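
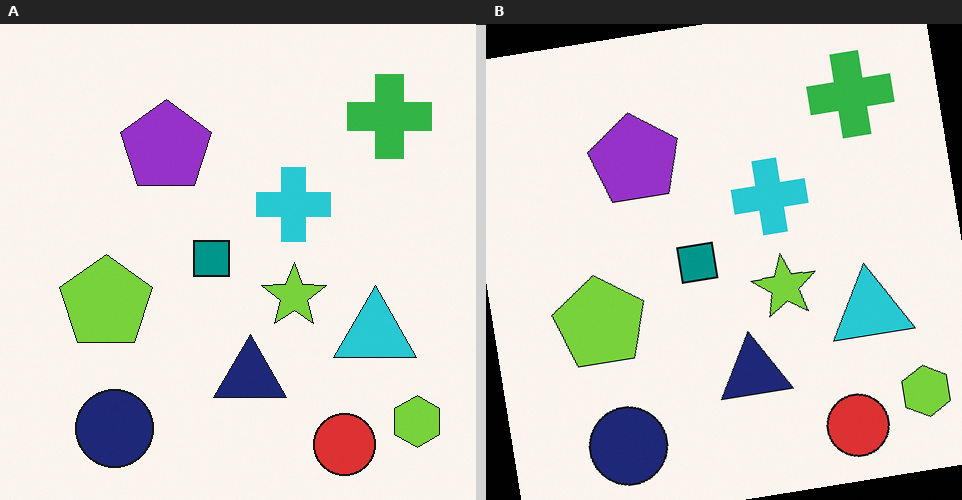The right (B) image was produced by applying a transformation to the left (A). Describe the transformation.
It was rotated counter-clockwise by a small amount.

Every shape is tilted by the same angle and the image corners show triangular fill wedges — a whole-image rotation by a non-right angle.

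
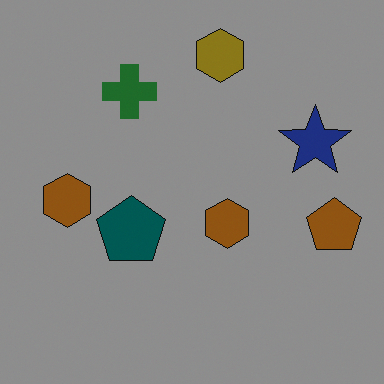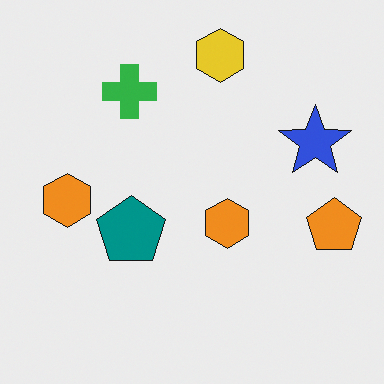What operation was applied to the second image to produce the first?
This is the original image noticeably darkened.

Every pixel — background and shapes alike — is uniformly darkened.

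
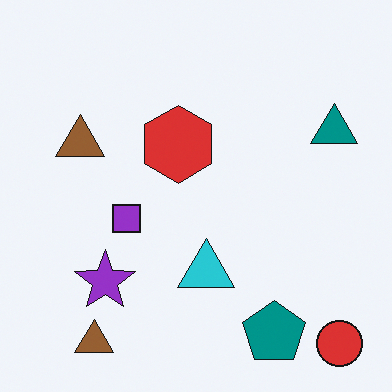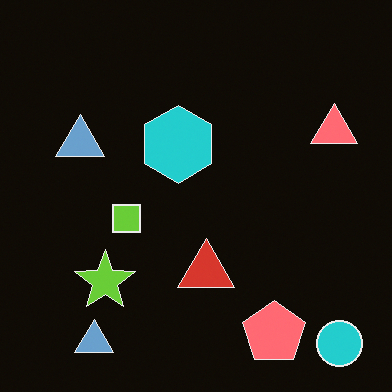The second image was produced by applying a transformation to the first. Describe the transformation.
This is the original image color-inverted (negative).

The light background has become dark and every shape's color is its complement — a photographic negative.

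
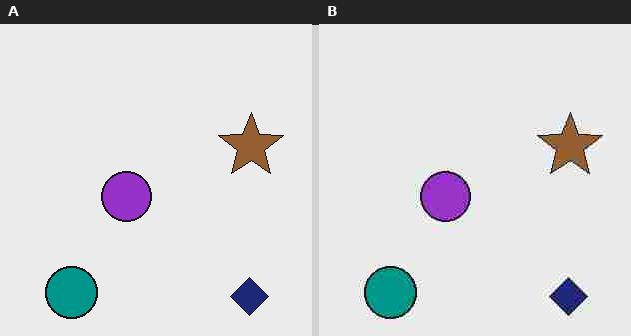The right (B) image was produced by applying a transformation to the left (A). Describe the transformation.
It was heavily JPEG-compressed with obvious blocking artifacts.

Blocky 8×8 compression artifacts appear around shape edges and the flat background shows ringing — characteristic JPEG degradation.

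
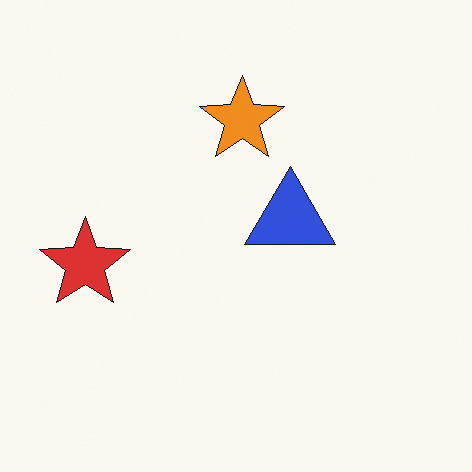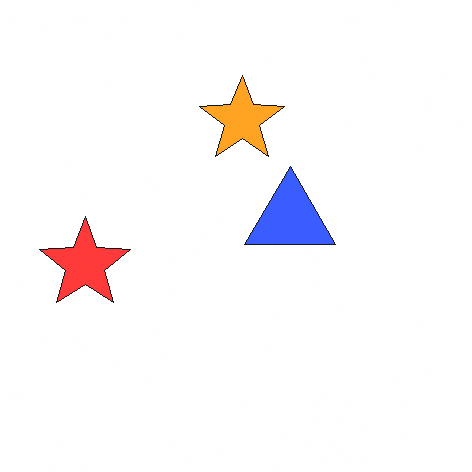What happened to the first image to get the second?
The second image is the first brightened a little.

Every pixel — background and shapes alike — is uniformly brightened.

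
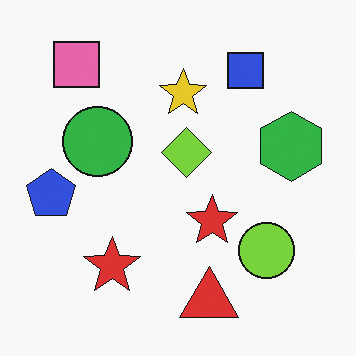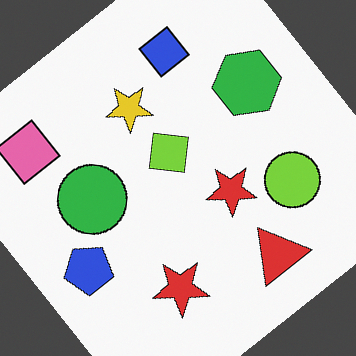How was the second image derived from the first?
Rotated counter-clockwise by a large amount — several tens of degrees.

Every shape is tilted by the same angle and the image corners show triangular fill wedges — a whole-image rotation by a non-right angle.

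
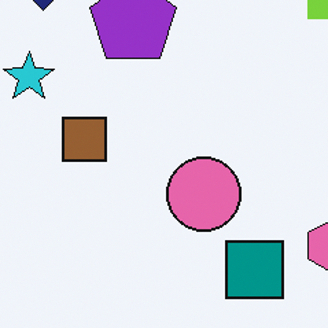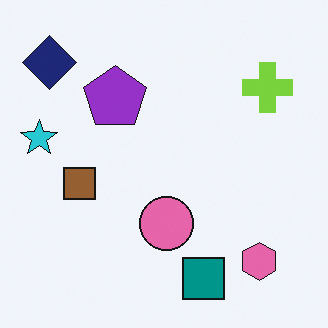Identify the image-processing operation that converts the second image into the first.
This is the original image cropped to a modestly smaller region and rescaled.

The visible shapes are larger and the field of view is narrower; shapes near the original edges may be partly or wholly outside the frame — a crop-and-rescale.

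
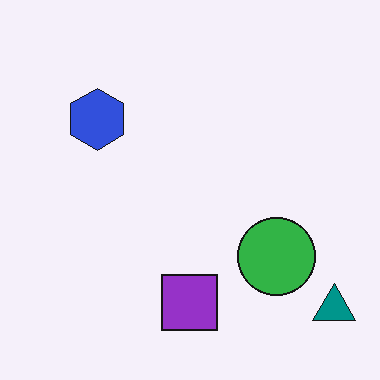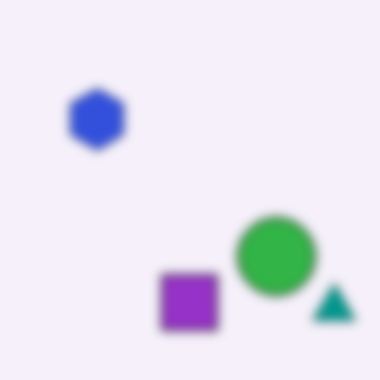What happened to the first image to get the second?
The transformation is: heavily blurred.

Shape edges and outlines are uniformly softened across the whole image.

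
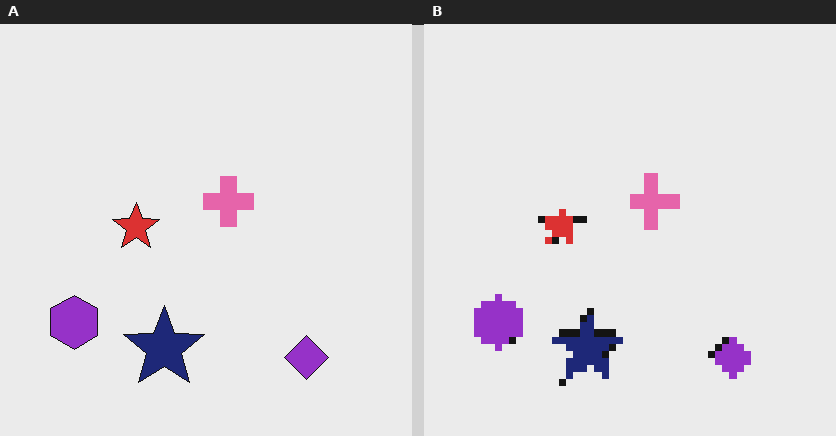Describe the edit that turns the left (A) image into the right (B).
The image was moderately pixelated.

Shapes are reduced to large square blocks; fine edges and outlines are lost — a downscale-then-upscale (mosaic) effect.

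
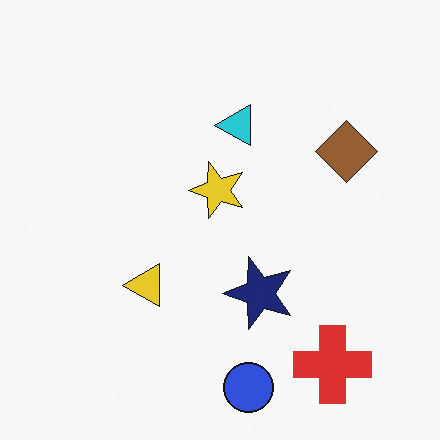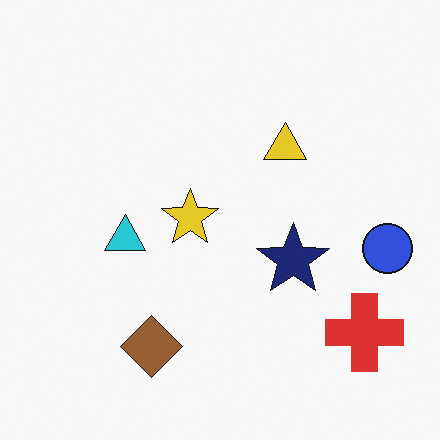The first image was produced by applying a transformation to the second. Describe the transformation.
Transposed (reflected across the top-left ↔ bottom-right diagonal).

Shapes have swapped their row and column positions — what was in the top-right is now in the bottom-left — a diagonal reflection.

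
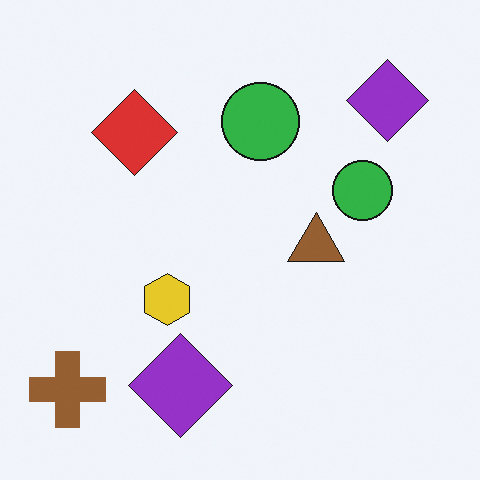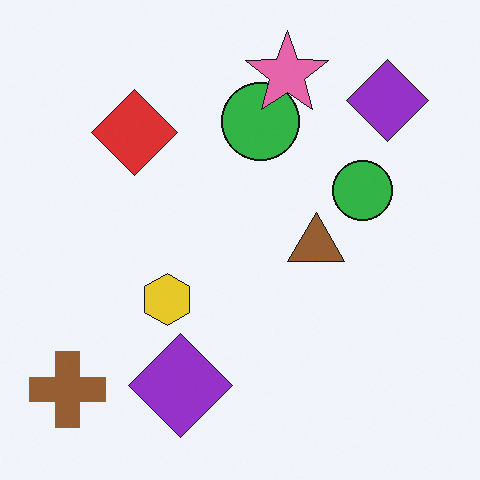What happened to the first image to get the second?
Overlaid with an additional pink star.

A pink star appears in the second image that is absent from the first.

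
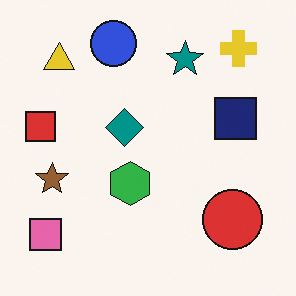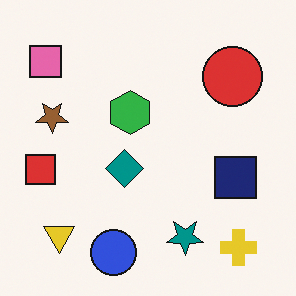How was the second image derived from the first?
The image was flipped vertically (top ↔ bottom).

The blue circle is in the top of the first image and the bottom of the second — shapes on opposite sides of the horizontal midline have swapped in a mirror flip.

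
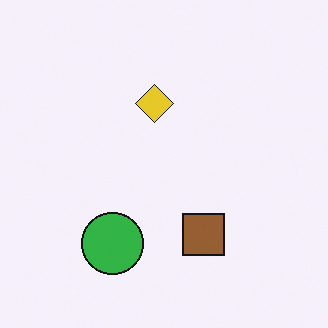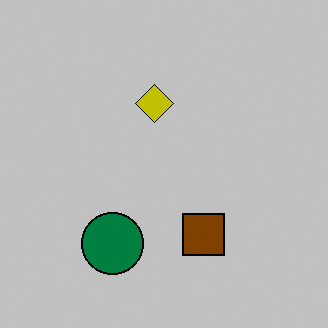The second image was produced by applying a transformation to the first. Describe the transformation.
Heavily posterized to just a handful of flat colors.

Each flat color has snapped to a coarser quantized level — most visibly, the near-white background has dropped to a flat grey.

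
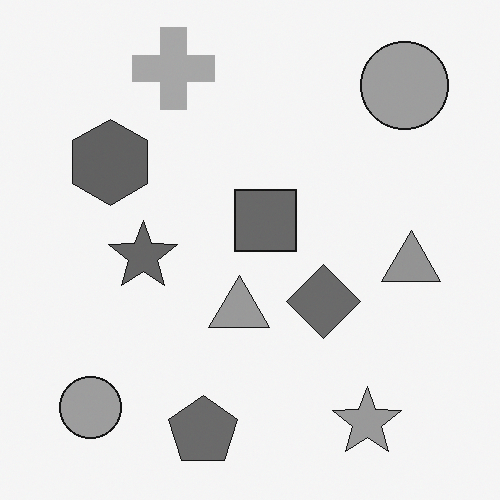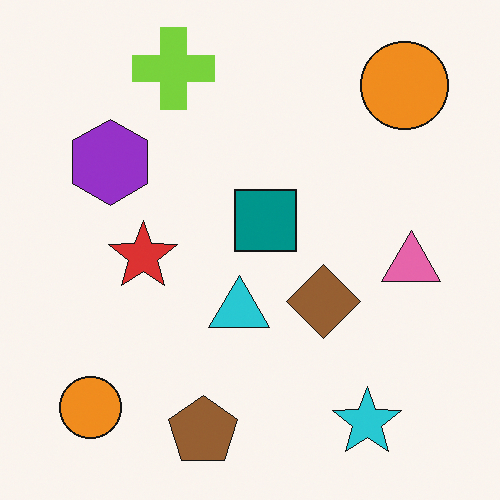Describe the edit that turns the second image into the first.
The image was converted to grayscale.

All color is removed — every shape is now a shade of grey.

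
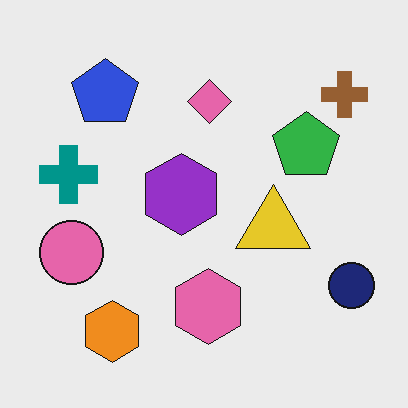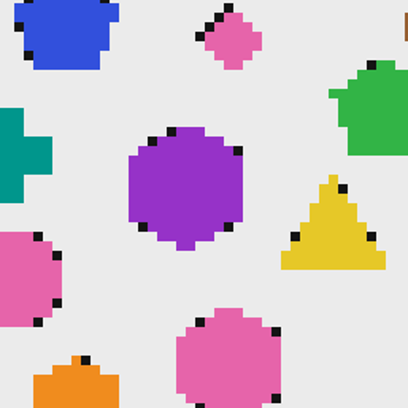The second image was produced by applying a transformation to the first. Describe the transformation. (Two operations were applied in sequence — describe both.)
Pixelated into visible square blocks, then cropped to a modestly smaller region and rescaled.

Shapes are reduced to large square blocks; fine edges and outlines are lost — a downscale-then-upscale (mosaic) effect. The visible shapes are larger and the field of view is narrower; shapes near the original edges may be partly or wholly outside the frame — a crop-and-rescale.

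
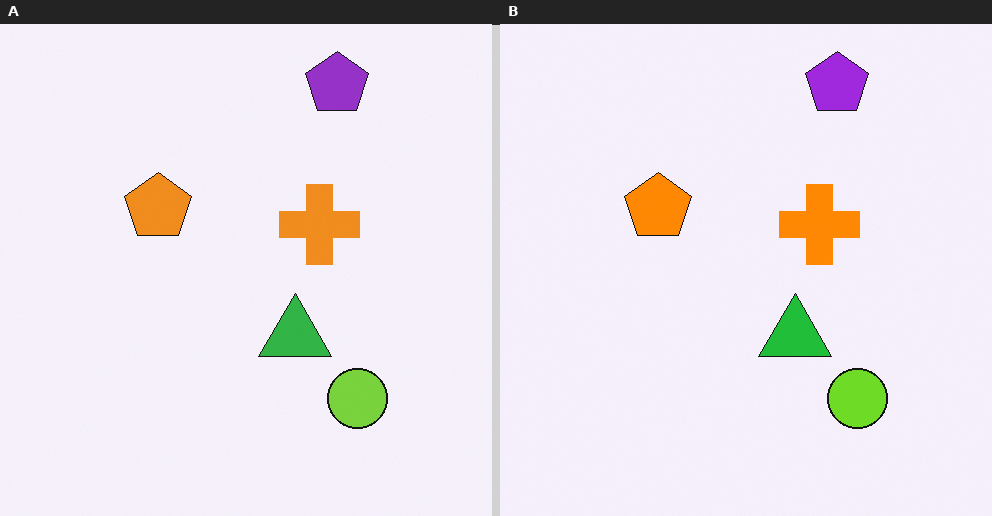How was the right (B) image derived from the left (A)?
The transformation is: slightly oversaturated.

All colors are more vivid — a global saturation change.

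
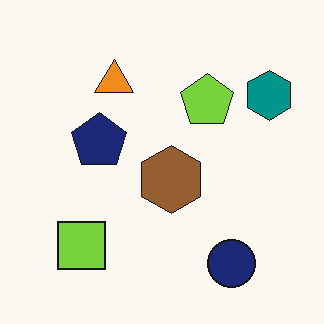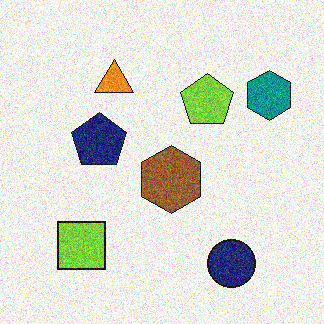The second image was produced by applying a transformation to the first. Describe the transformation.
It was degraded with moderate additive noise.

Random speckle covers the whole image, including the flat background.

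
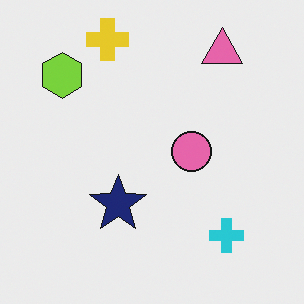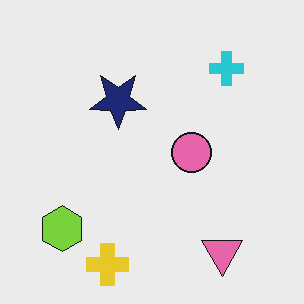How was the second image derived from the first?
The second image is the first flipped vertically (top ↔ bottom).

The yellow cross is in the top of the first image and the bottom of the second — shapes on opposite sides of the horizontal midline have swapped in a mirror flip.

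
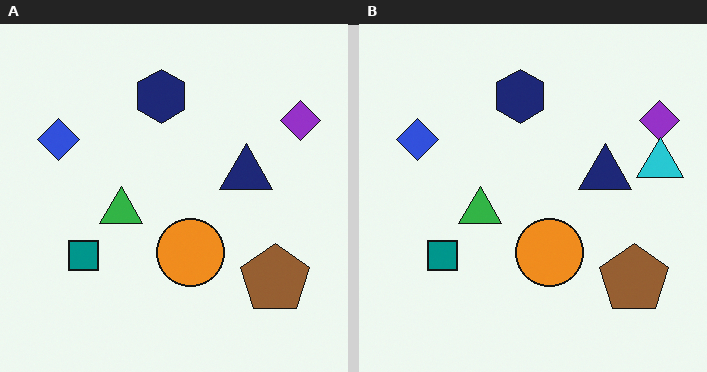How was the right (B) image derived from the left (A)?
Overlaid with an additional cyan triangle.

A cyan triangle appears in the right (B) image that is absent from the left (A).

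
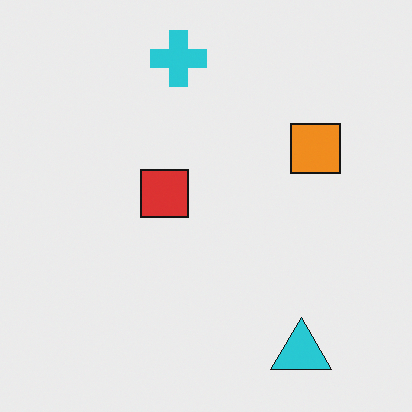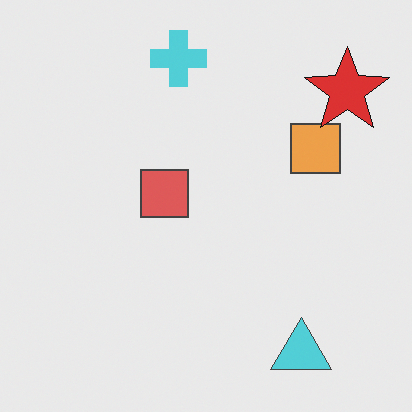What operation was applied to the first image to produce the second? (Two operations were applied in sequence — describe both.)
Given slightly reduced contrast, then overlaid with an additional red star.

Tones are pushed toward mid-grey across the whole image — a global contrast change. A red star appears in the second image that is absent from the first.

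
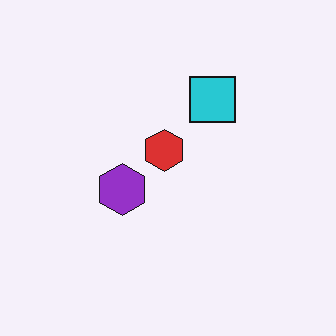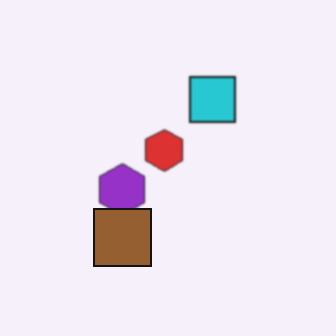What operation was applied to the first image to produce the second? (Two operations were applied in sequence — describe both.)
This is the original image slightly softened, then overlaid with an additional brown square.

Shape edges and outlines are uniformly softened across the whole image. A brown square appears in the second image that is absent from the first.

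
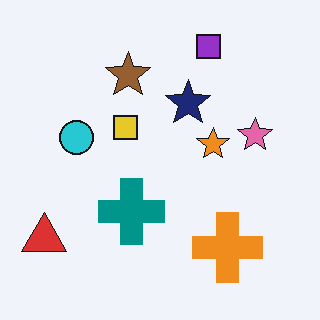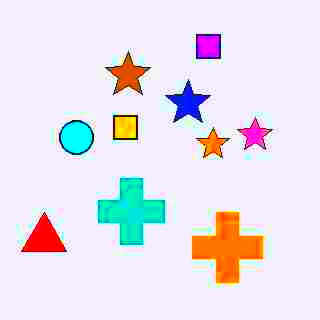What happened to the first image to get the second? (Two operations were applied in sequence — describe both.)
The transformation is: heavily JPEG-compressed with obvious blocking artifacts, then heavily oversaturated.

Blocky 8×8 compression artifacts appear around shape edges and the flat background shows ringing — characteristic JPEG degradation. All colors are more vivid — a global saturation change.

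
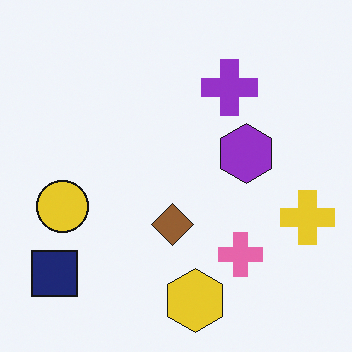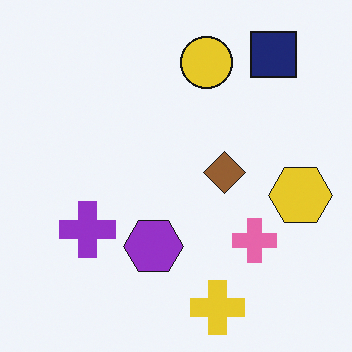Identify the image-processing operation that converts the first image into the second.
The second image is the first transposed (reflected across the top-left ↔ bottom-right diagonal).

Shapes have swapped their row and column positions — what was in the top-right is now in the bottom-left — a diagonal reflection.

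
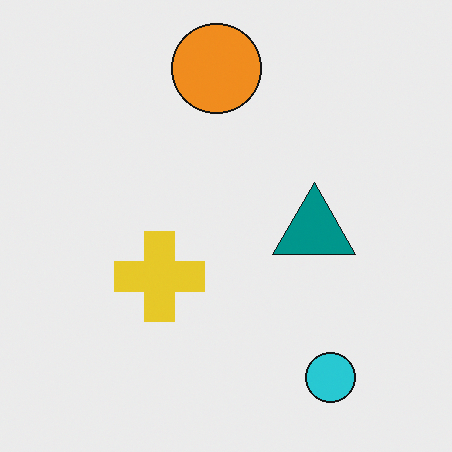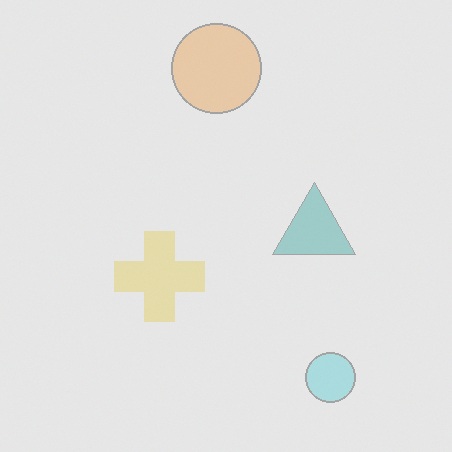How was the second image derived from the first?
Washed out (contrast reduced).

Tones are pushed toward mid-grey across the whole image — a global contrast change.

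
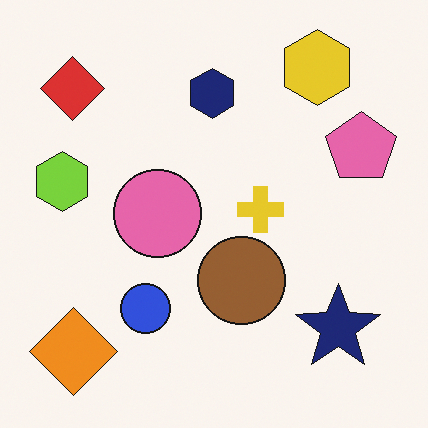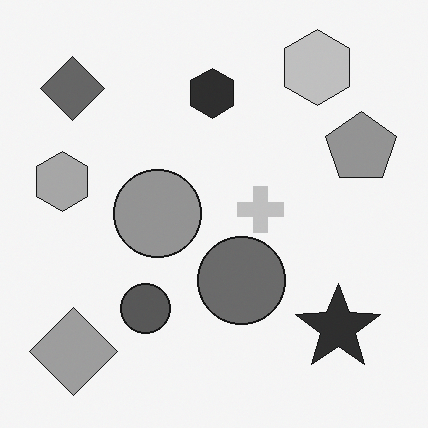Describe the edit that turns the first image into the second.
The image was converted to grayscale.

All color is removed — every shape is now a shade of grey.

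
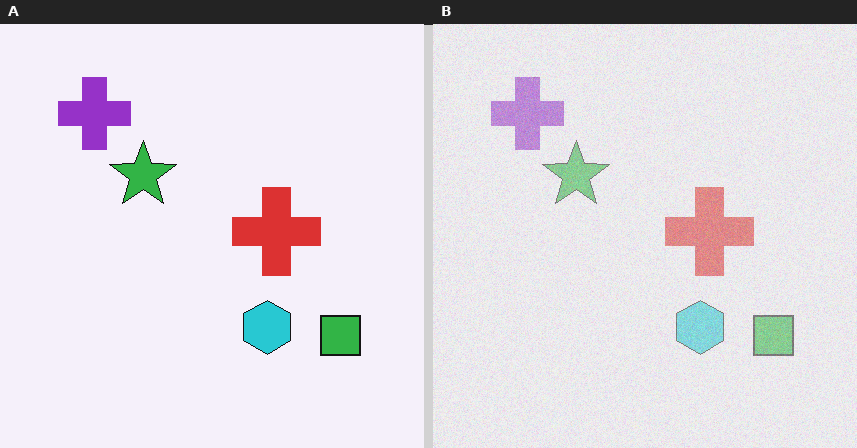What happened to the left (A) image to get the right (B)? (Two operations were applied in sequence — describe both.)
The image was degraded with moderate additive noise, then washed out (contrast reduced).

Random speckle covers the whole image, including the flat background. Tones are pushed toward mid-grey across the whole image — a global contrast change.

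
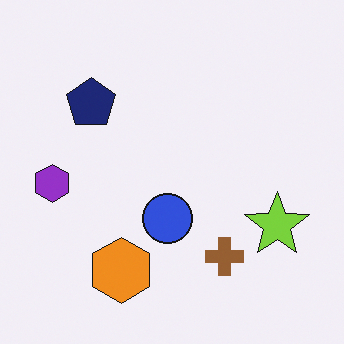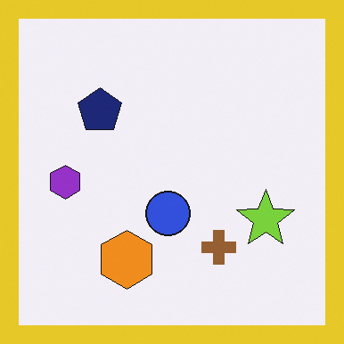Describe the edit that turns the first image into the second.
The image was framed with a yellow border.

A solid yellow frame runs around the edge of the second image, with the content slightly shrunk inside it.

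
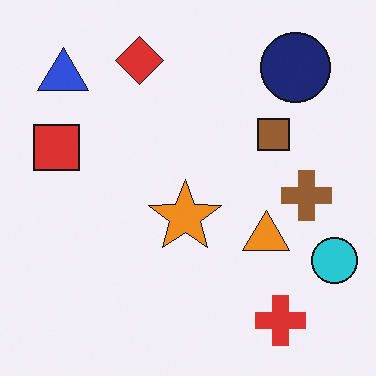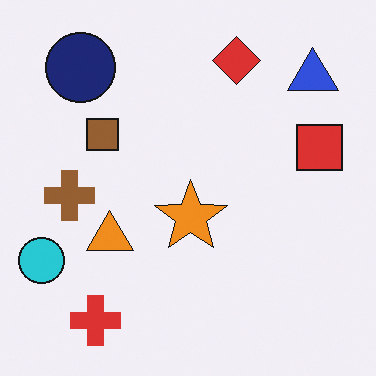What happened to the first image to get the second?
It was flipped horizontally (left ↔ right).

The cyan circle is in the bottom-right of the first image and the bottom-left of the second — shapes on opposite sides of the vertical midline have swapped in a mirror flip.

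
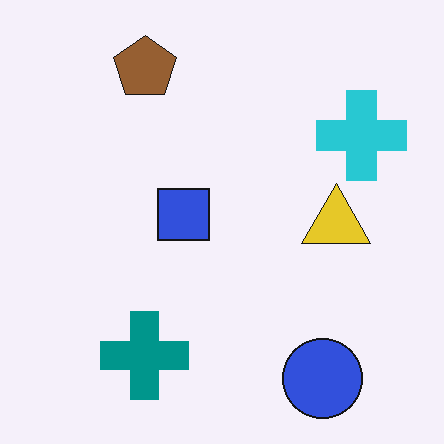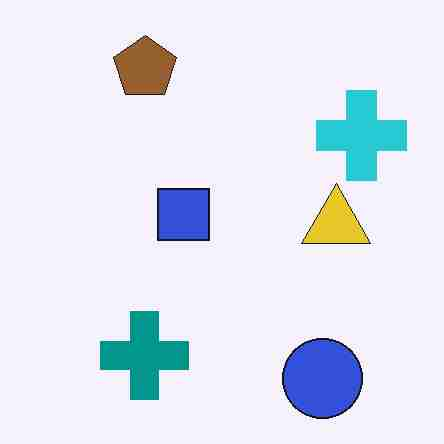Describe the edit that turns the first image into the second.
The image was heavily JPEG-compressed with obvious blocking artifacts.

Blocky 8×8 compression artifacts appear around shape edges and the flat background shows ringing — characteristic JPEG degradation.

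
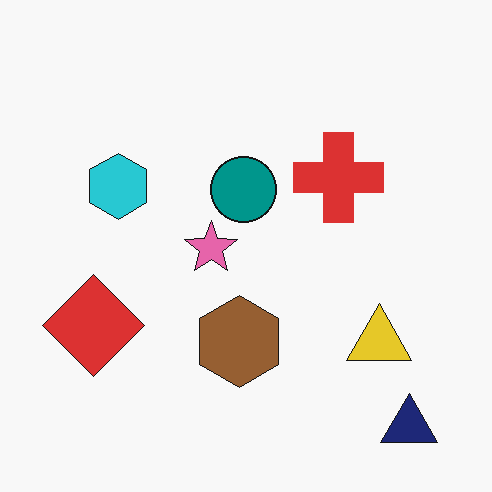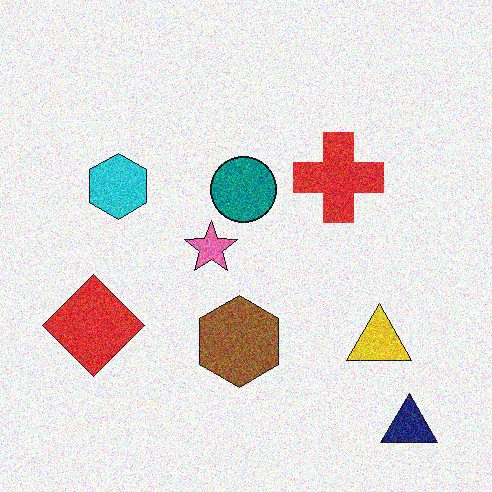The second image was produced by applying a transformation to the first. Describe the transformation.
The transformation is: degraded with heavy additive noise.

Random speckle covers the whole image, including the flat background.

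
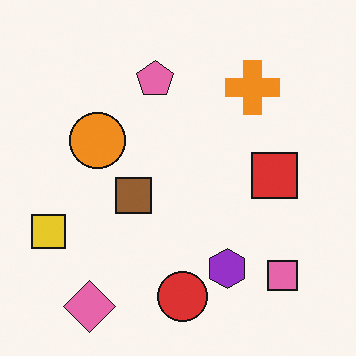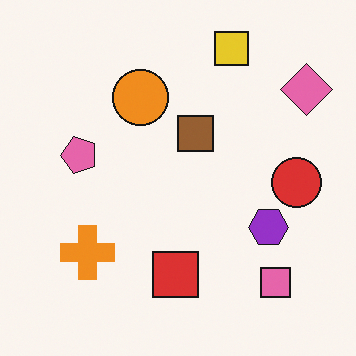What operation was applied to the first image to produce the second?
Transposed (reflected across the top-left ↔ bottom-right diagonal).

Shapes have swapped their row and column positions — what was in the top-right is now in the bottom-left — a diagonal reflection.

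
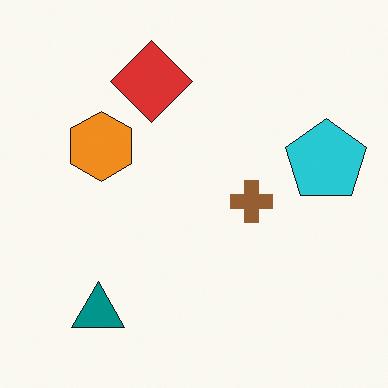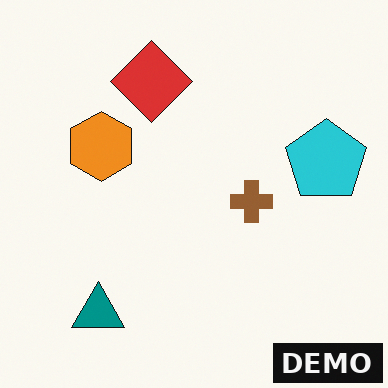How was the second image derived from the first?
The second image is the first watermarked with the text "DEMO" in the lower-right corner.

A dark label reading "DEMO" appears in the lower-right corner.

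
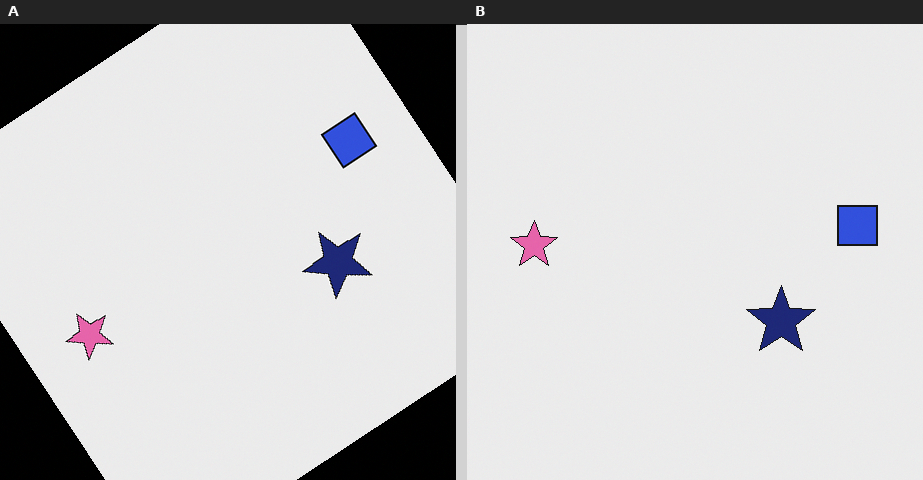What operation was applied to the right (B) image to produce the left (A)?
The image was rotated counter-clockwise by a large amount — several tens of degrees.

Every shape is tilted by the same angle and the image corners show triangular fill wedges — a whole-image rotation by a non-right angle.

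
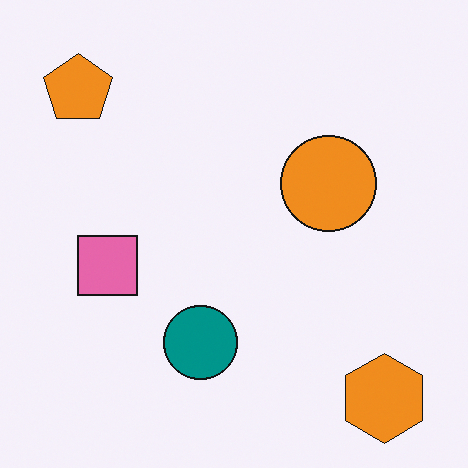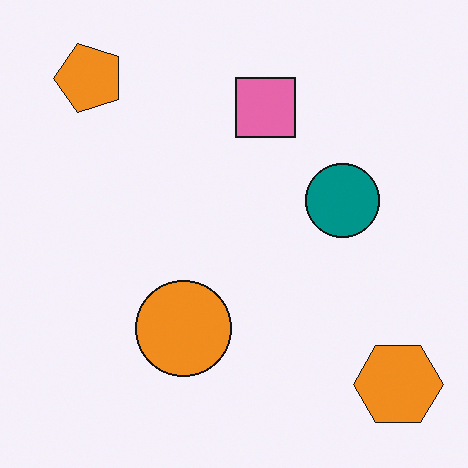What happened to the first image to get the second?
It was transposed (reflected across the top-left ↔ bottom-right diagonal).

Shapes have swapped their row and column positions — what was in the top-right is now in the bottom-left — a diagonal reflection.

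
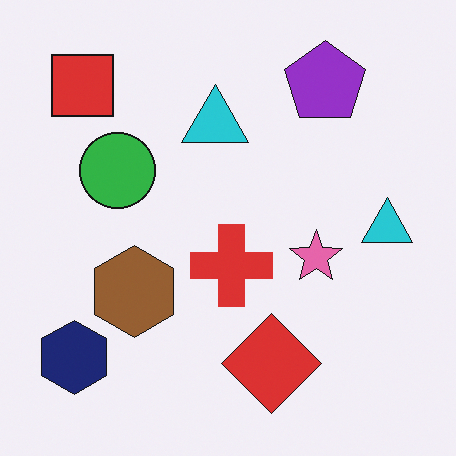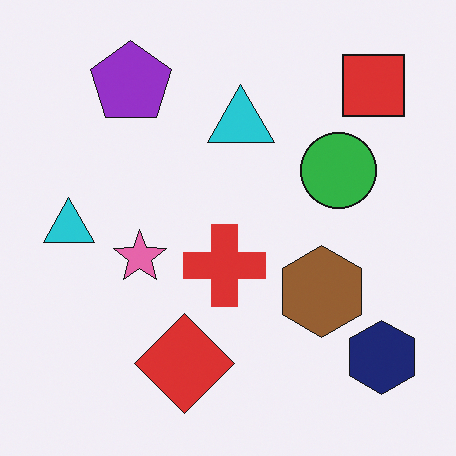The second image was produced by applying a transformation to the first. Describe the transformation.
It was flipped horizontally (left ↔ right).

The navy hexagon is in the bottom-left of the first image and the bottom-right of the second — shapes on opposite sides of the vertical midline have swapped in a mirror flip.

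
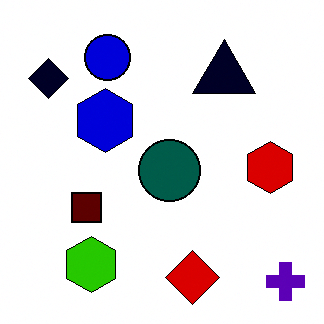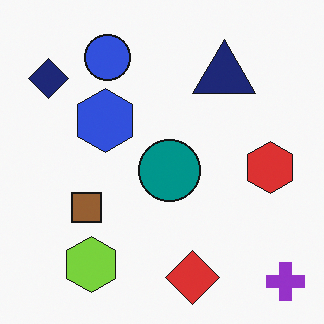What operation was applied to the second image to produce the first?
The image was boosted in contrast.

Tones are pushed away from mid-grey across the whole image — a global contrast change.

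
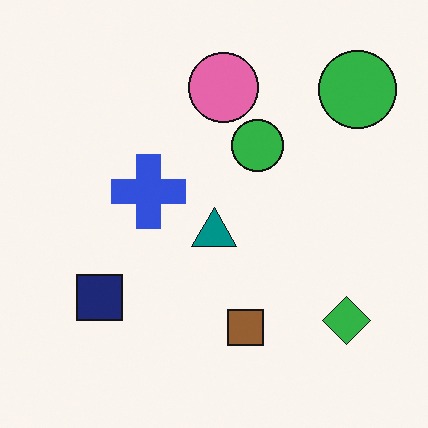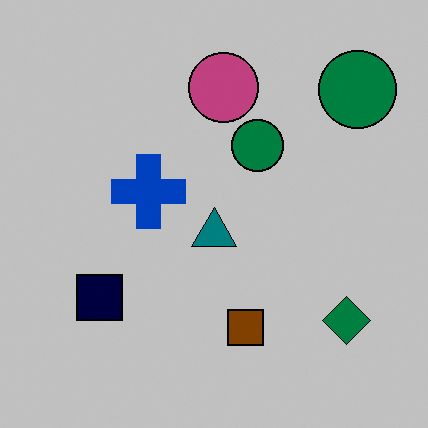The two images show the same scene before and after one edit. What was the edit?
It was aggressively posterized.

Each flat color has snapped to a coarser quantized level — most visibly, the near-white background has dropped to a flat grey.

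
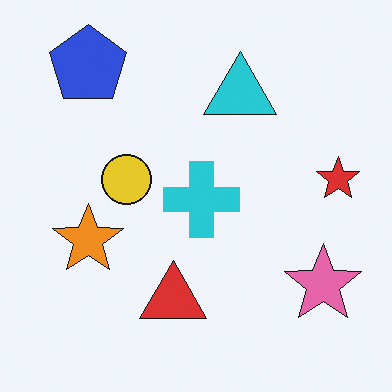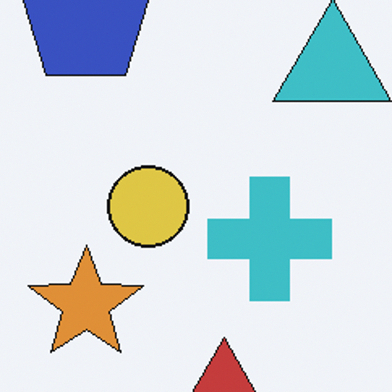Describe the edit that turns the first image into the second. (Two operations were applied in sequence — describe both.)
Cropped to a noticeably smaller region and rescaled, then slightly desaturated.

The visible shapes are larger and the field of view is narrower; shapes near the original edges may be partly or wholly outside the frame — a crop-and-rescale. All colors are more muted and greyish — a global saturation change.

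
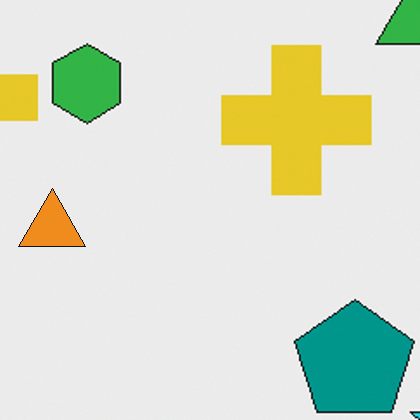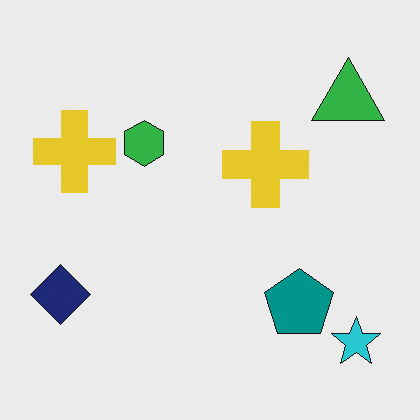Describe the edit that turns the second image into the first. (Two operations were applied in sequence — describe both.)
This is the original image cropped to a noticeably smaller region and rescaled, then overlaid with an additional orange triangle.

The visible shapes are larger and the field of view is narrower; shapes near the original edges may be partly or wholly outside the frame — a crop-and-rescale. An orange triangle appears in the first image that is absent from the second.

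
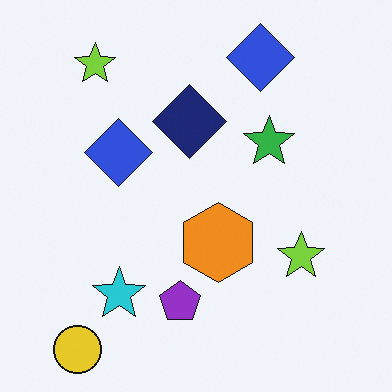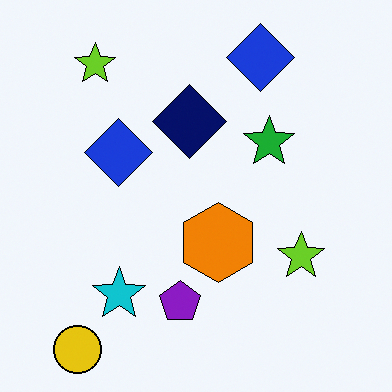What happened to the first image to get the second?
The second image is the first given slightly increased contrast.

Tones are pushed away from mid-grey across the whole image — a global contrast change.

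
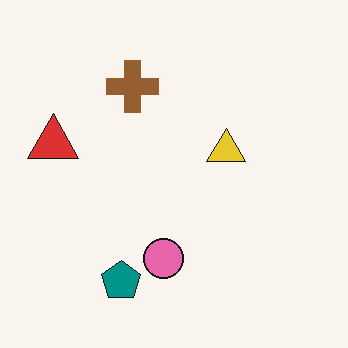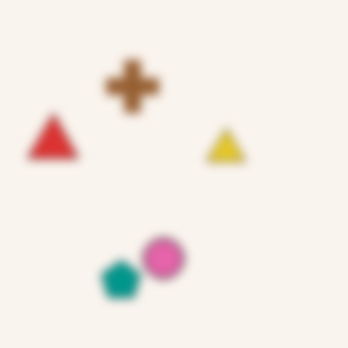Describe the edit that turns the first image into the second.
The image was strongly gaussian-blurred.

Shape edges and outlines are uniformly softened across the whole image.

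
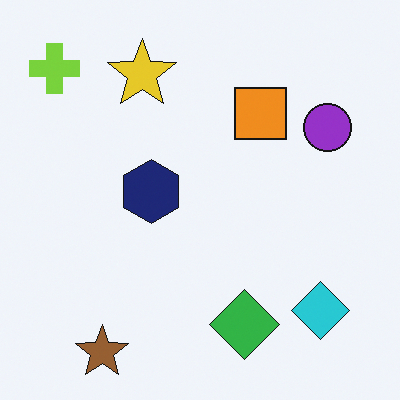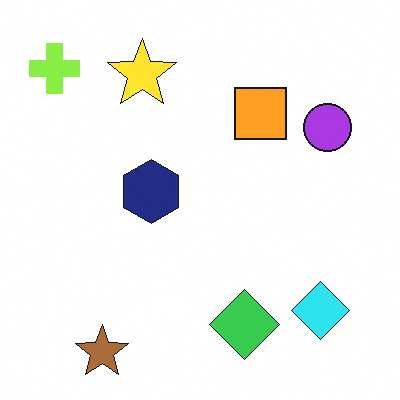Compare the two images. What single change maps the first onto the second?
This is the original image brightened a little.

Every pixel — background and shapes alike — is uniformly brightened.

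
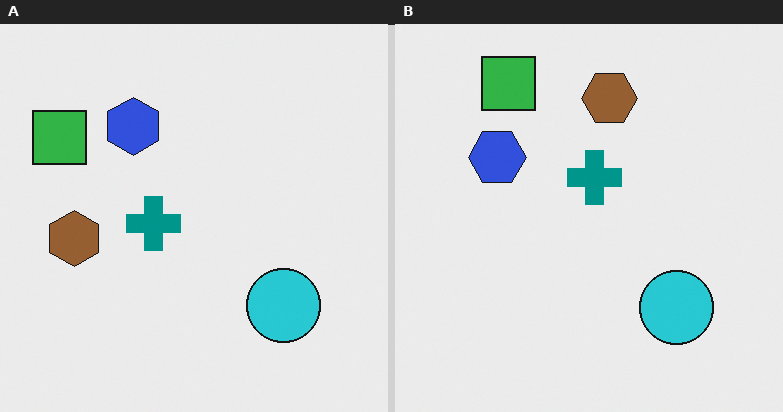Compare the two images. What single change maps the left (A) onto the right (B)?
Transposed (reflected across the top-left ↔ bottom-right diagonal).

Shapes have swapped their row and column positions — what was in the top-right is now in the bottom-left — a diagonal reflection.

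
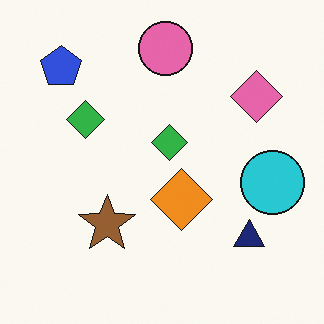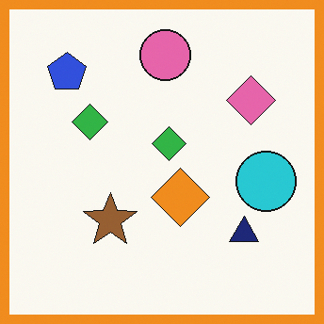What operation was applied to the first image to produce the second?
The transformation is: framed with a orange border.

A solid orange frame runs around the edge of the second image, with the content slightly shrunk inside it.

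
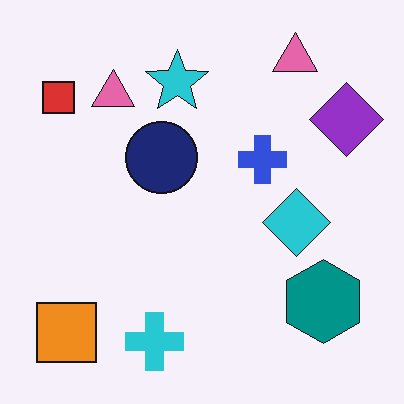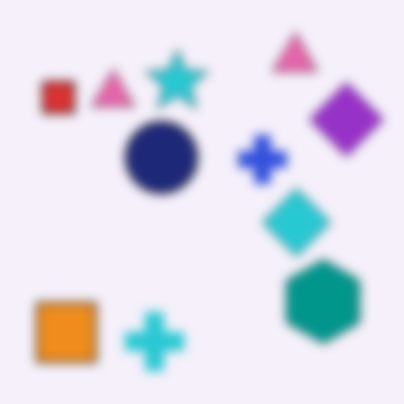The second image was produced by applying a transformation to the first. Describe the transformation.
The second image is the first strongly gaussian-blurred.

Shape edges and outlines are uniformly softened across the whole image.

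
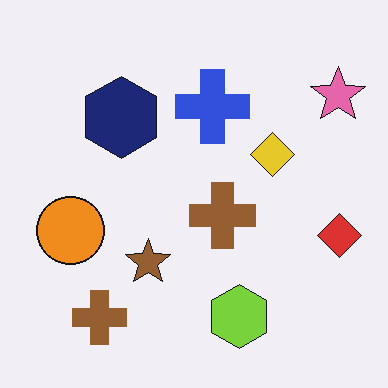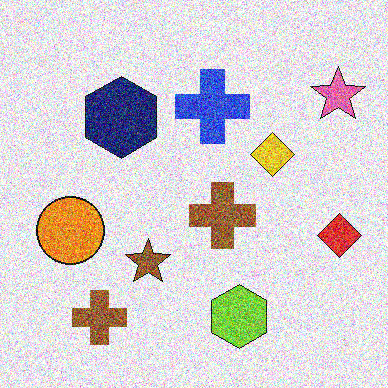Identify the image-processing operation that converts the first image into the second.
It was degraded with strong gaussian noise.

Random speckle covers the whole image, including the flat background.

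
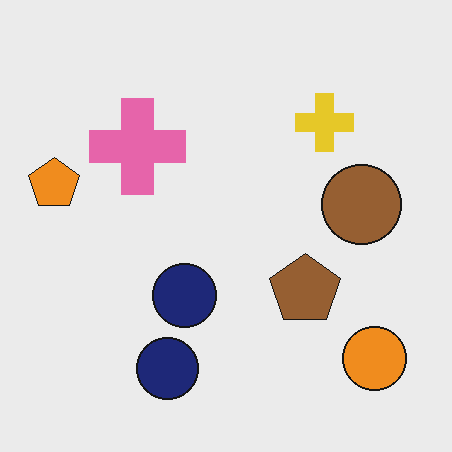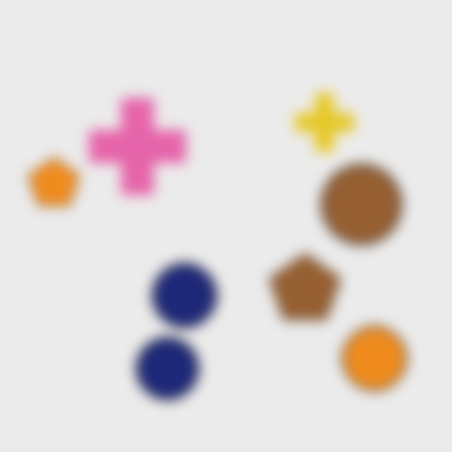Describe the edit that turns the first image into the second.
The transformation is: heavily blurred.

Shape edges and outlines are uniformly softened across the whole image.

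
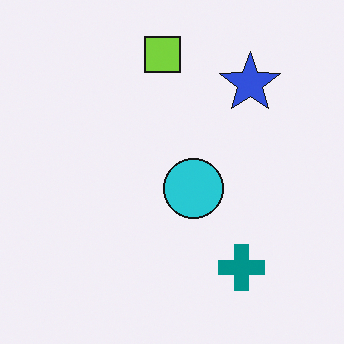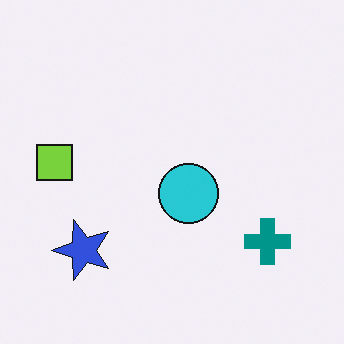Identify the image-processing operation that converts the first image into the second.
The transformation is: transposed (reflected across the top-left ↔ bottom-right diagonal).

Shapes have swapped their row and column positions — what was in the top-right is now in the bottom-left — a diagonal reflection.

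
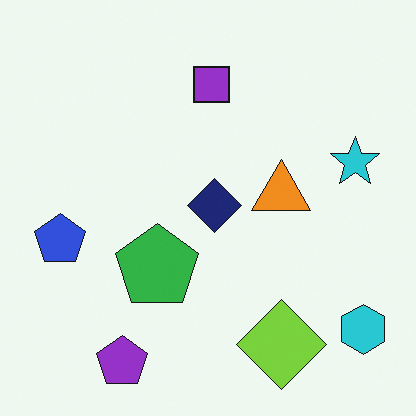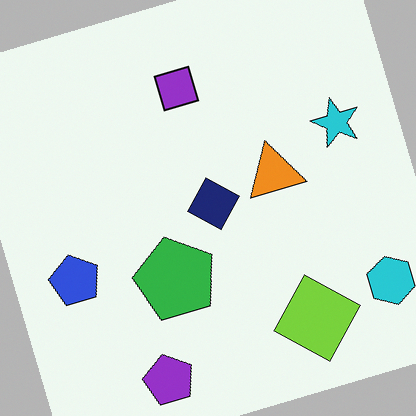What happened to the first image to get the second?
The image was rotated counter-clockwise by a moderate amount.

Every shape is tilted by the same angle and the image corners show triangular fill wedges — a whole-image rotation by a non-right angle.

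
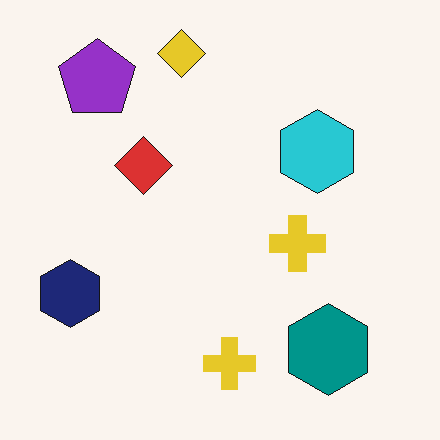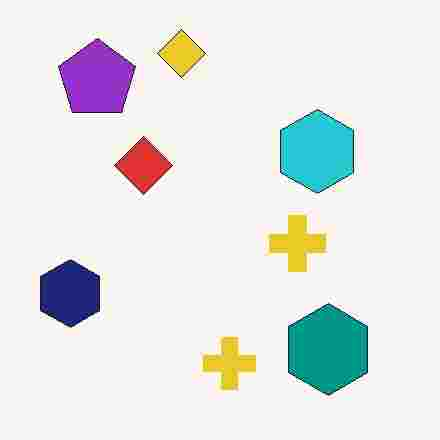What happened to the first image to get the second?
The image was heavily JPEG-compressed with obvious blocking artifacts.

Blocky 8×8 compression artifacts appear around shape edges and the flat background shows ringing — characteristic JPEG degradation.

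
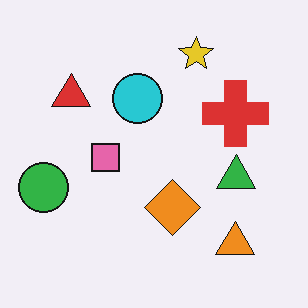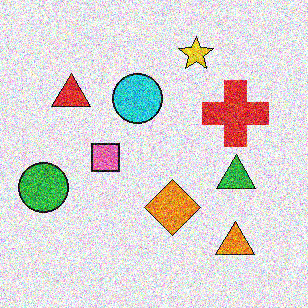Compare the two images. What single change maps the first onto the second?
It was degraded with a thick layer of grain.

Random speckle covers the whole image, including the flat background.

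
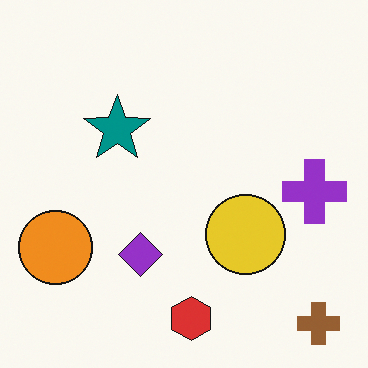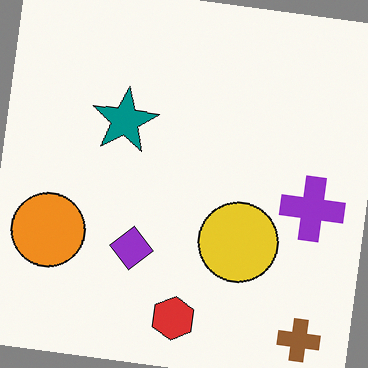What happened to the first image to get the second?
This is the original image rotated clockwise by a slight angle.

Every shape is tilted by the same angle and the image corners show triangular fill wedges — a whole-image rotation by a non-right angle.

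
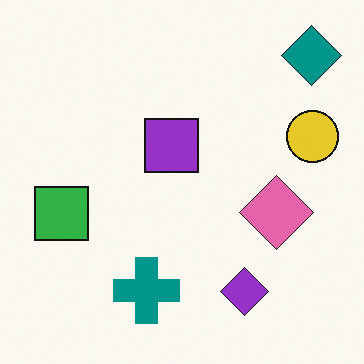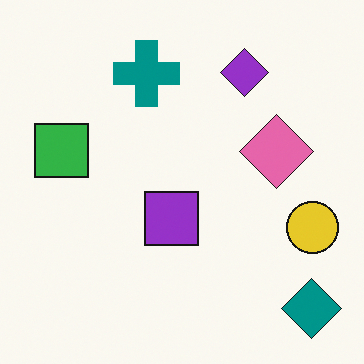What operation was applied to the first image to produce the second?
Flipped vertically (top ↔ bottom).

The teal diamond is in the top-right of the first image and the bottom-right of the second — shapes on opposite sides of the horizontal midline have swapped in a mirror flip.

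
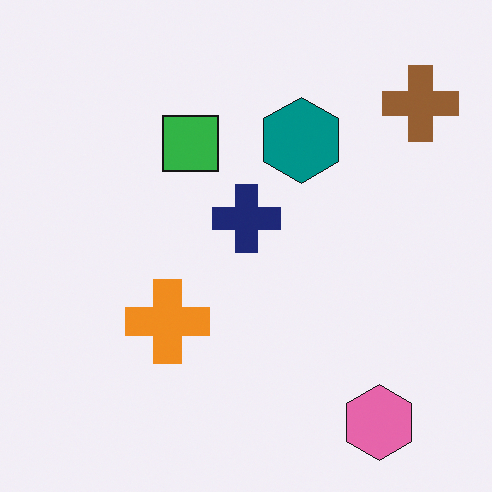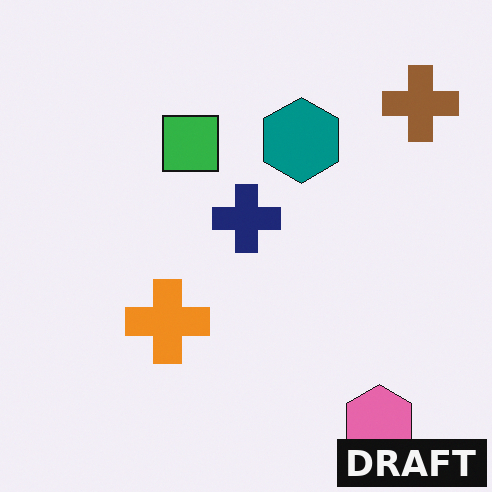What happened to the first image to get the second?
The second image is the first watermarked with the text "DRAFT" in the lower-right corner.

A dark label reading "DRAFT" appears in the lower-right corner.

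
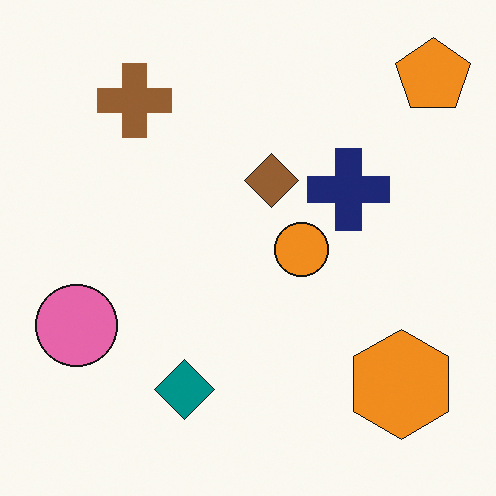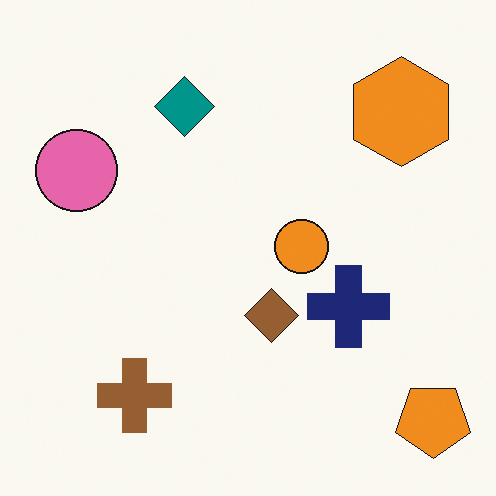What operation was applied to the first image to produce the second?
It was flipped vertically (top ↔ bottom).

The orange pentagon is in the top-right of the first image and the bottom-right of the second — shapes on opposite sides of the horizontal midline have swapped in a mirror flip.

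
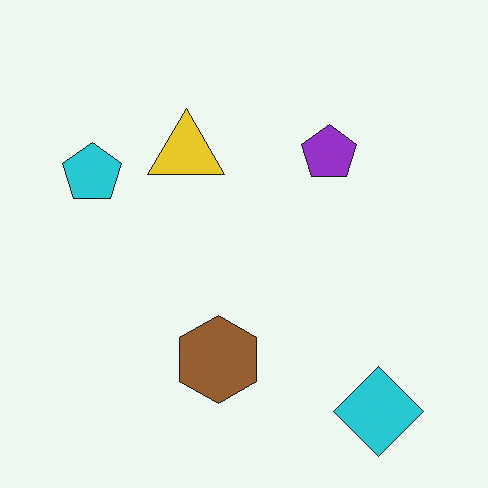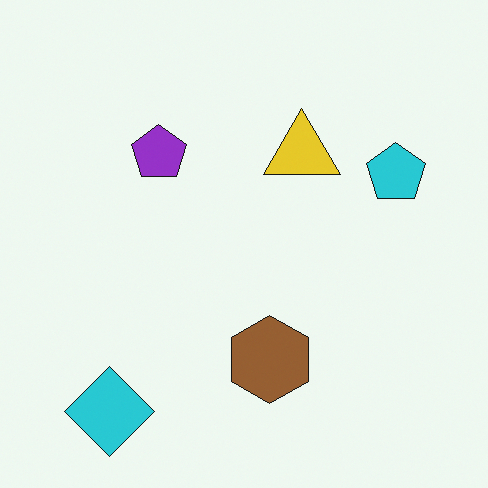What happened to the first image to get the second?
The image was flipped horizontally (left ↔ right).

The cyan pentagon is in the left of the first image and the right of the second — shapes on opposite sides of the vertical midline have swapped in a mirror flip.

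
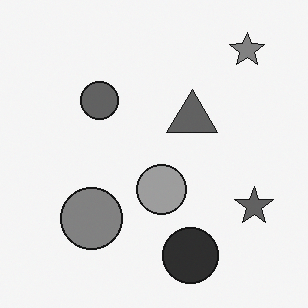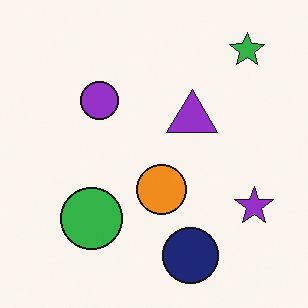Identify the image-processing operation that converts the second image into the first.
Converted to grayscale.

All color is removed — every shape is now a shade of grey.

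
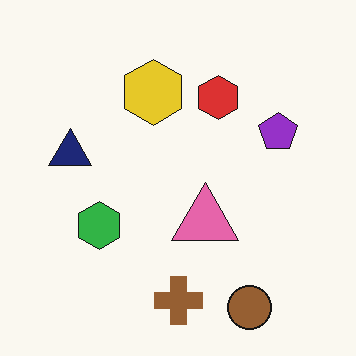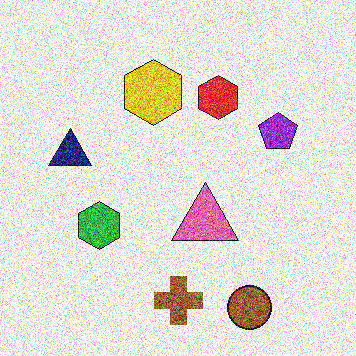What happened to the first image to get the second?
It was degraded with strong gaussian noise.

Random speckle covers the whole image, including the flat background.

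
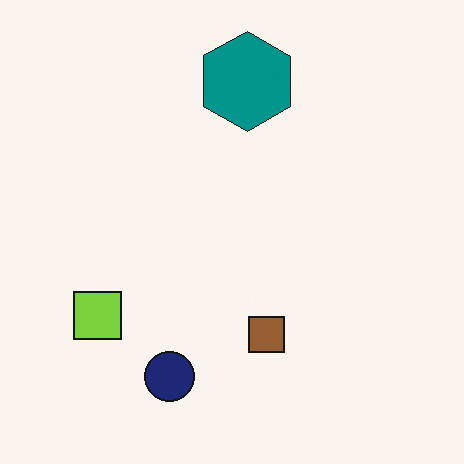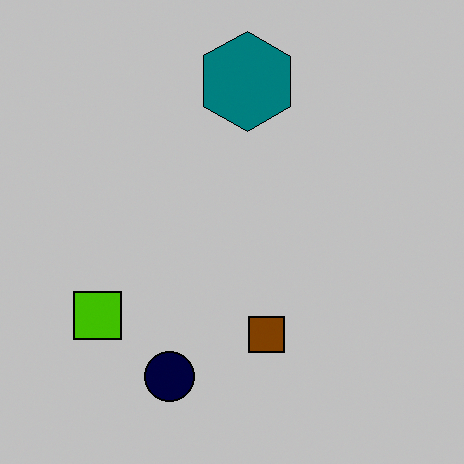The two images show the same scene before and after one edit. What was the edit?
This is the original image heavily posterized to just a handful of flat colors.

Each flat color has snapped to a coarser quantized level — most visibly, the near-white background has dropped to a flat grey.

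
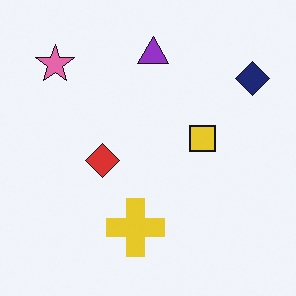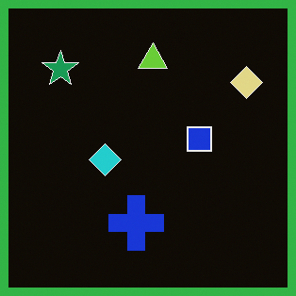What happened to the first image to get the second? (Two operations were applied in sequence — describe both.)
This is the original image color-inverted (negative), then framed with a green border.

The light background has become dark and every shape's color is its complement — a photographic negative. A solid green frame runs around the edge of the second image, with the content slightly shrunk inside it.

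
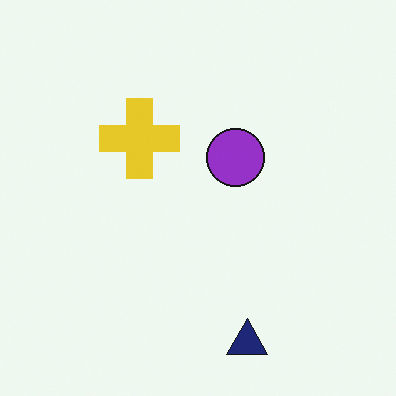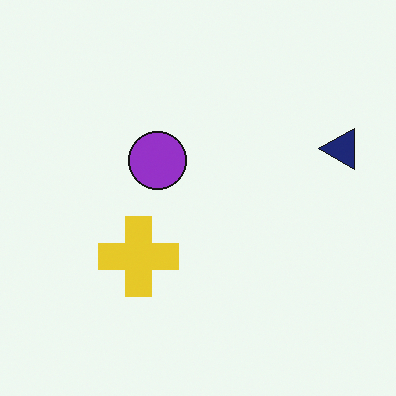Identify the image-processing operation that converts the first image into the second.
The second image is the first rotated 90° counter-clockwise.

The navy triangle sits in the bottom of the first image and the right of the second — consistent with a whole-image 90° counter-clockwise rotation.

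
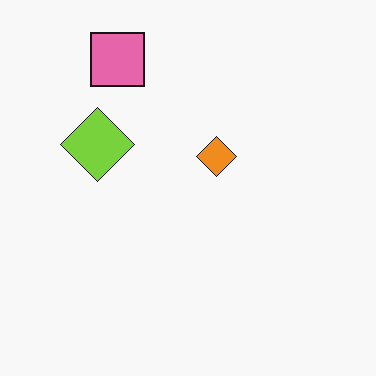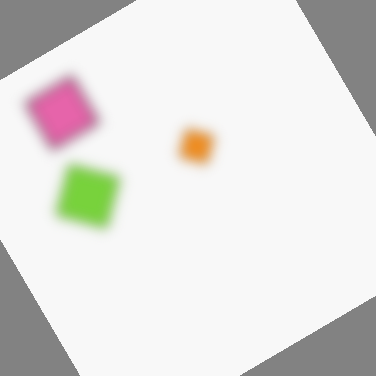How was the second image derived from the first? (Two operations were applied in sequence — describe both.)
Strongly gaussian-blurred, then rotated counter-clockwise by a large amount — several tens of degrees.

Shape edges and outlines are uniformly softened across the whole image. Every shape is tilted by the same angle and the image corners show triangular fill wedges — a whole-image rotation by a non-right angle.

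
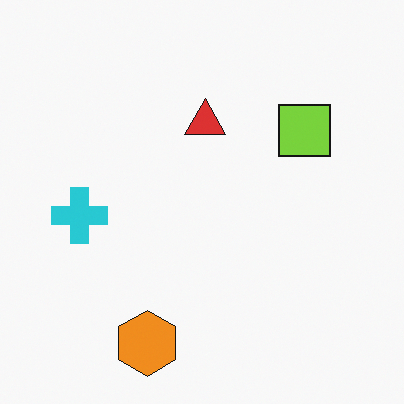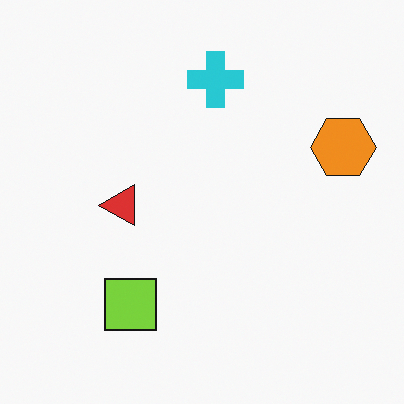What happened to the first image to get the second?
It was transposed (reflected across the top-left ↔ bottom-right diagonal).

Shapes have swapped their row and column positions — what was in the top-right is now in the bottom-left — a diagonal reflection.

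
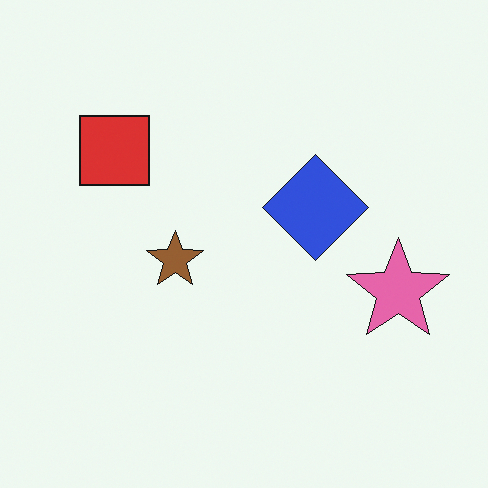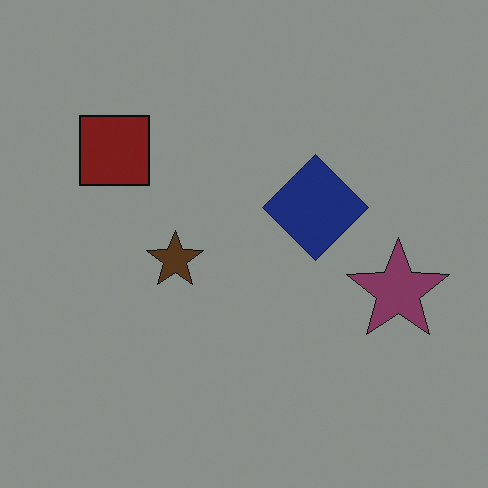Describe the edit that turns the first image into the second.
The transformation is: darkened a lot.

Every pixel — background and shapes alike — is uniformly darkened.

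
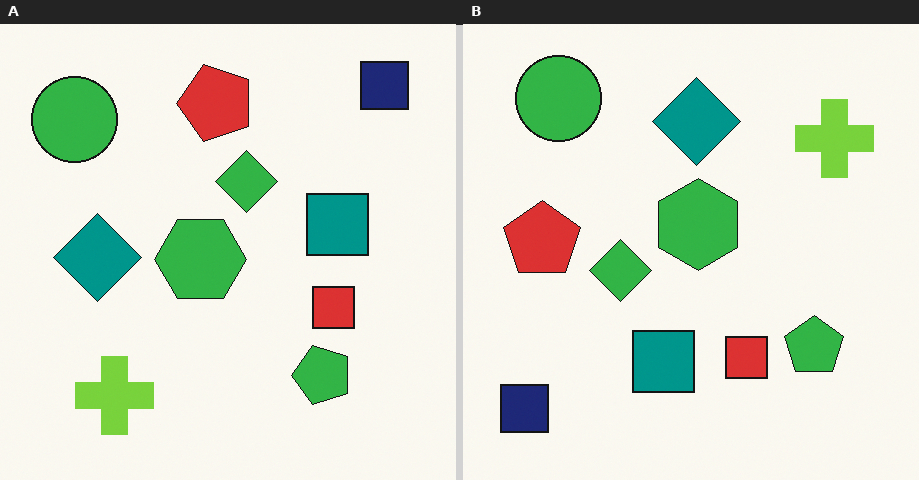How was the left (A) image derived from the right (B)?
It was transposed (reflected across the top-left ↔ bottom-right diagonal).

Shapes have swapped their row and column positions — what was in the top-right is now in the bottom-left — a diagonal reflection.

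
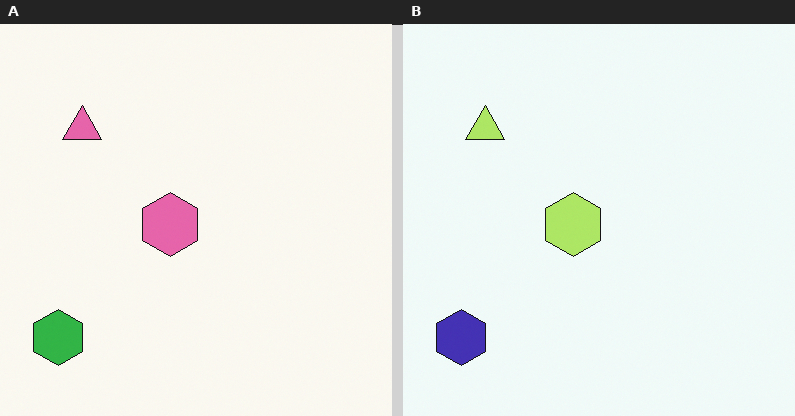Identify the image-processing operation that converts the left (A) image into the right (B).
The transformation is: hue-shifted by a moderate amount.

Every shape's color has rotated by the same amount around the hue wheel — a uniform hue shift.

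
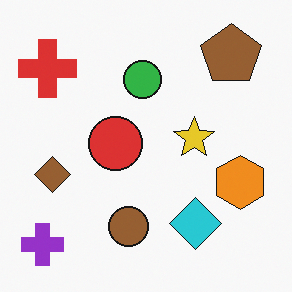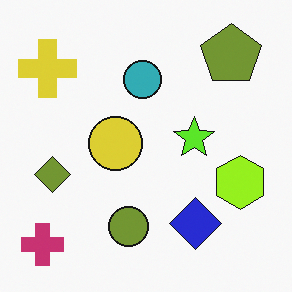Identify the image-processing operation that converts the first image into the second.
Hue-shifted by a small amount.

Every shape's color has rotated by the same amount around the hue wheel — a uniform hue shift.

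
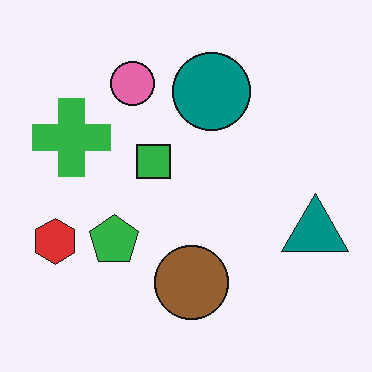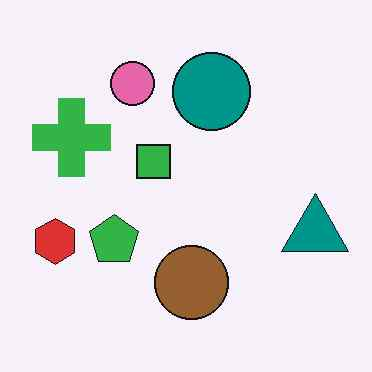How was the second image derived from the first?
The transformation is: given moderate JPEG compression.

Blocky 8×8 compression artifacts appear around shape edges and the flat background shows ringing — characteristic JPEG degradation.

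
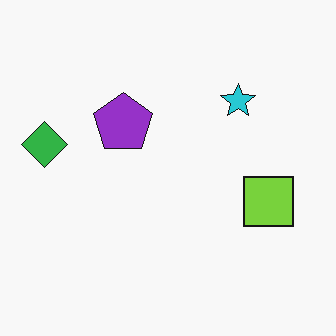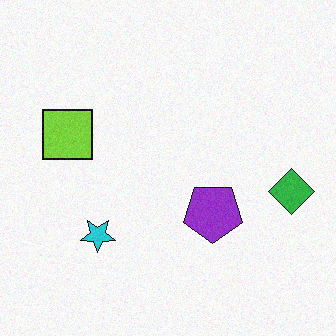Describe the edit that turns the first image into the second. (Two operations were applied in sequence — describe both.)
The second image is the first rotated 180°, then degraded with subtle gaussian noise.

The green diamond sits in the left of the first image and the right of the second — consistent with a whole-image 180° rotation. Random speckle covers the whole image, including the flat background.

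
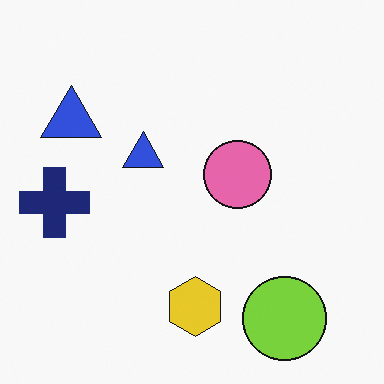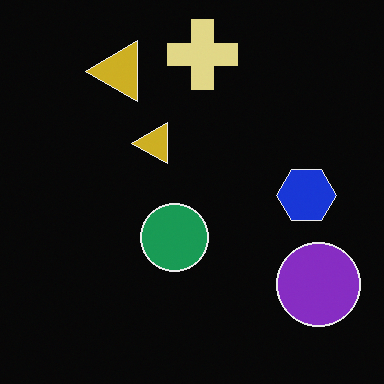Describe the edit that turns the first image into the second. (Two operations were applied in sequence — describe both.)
The image was color-inverted (negative), then transposed (reflected across the top-left ↔ bottom-right diagonal).

The light background has become dark and every shape's color is its complement — a photographic negative. Shapes have swapped their row and column positions — what was in the top-right is now in the bottom-left — a diagonal reflection.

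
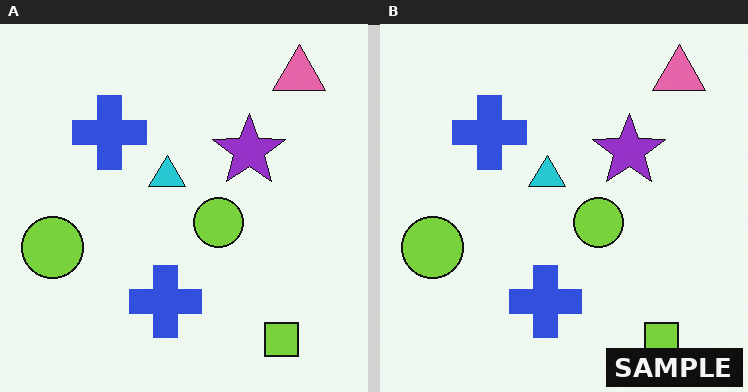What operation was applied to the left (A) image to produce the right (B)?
This is the original image watermarked with the text "SAMPLE" in the lower-right corner.

A dark label reading "SAMPLE" appears in the lower-right corner.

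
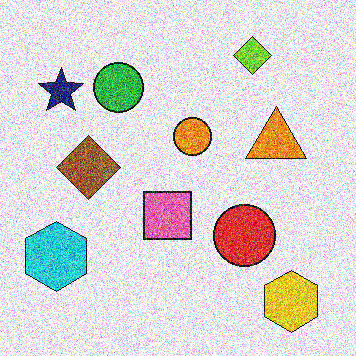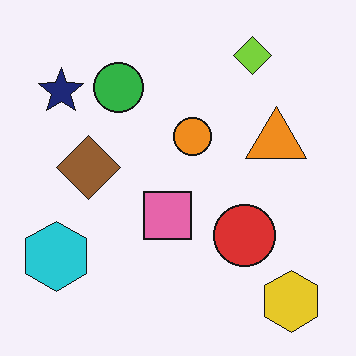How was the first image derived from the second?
Degraded with a thick layer of grain.

Random speckle covers the whole image, including the flat background.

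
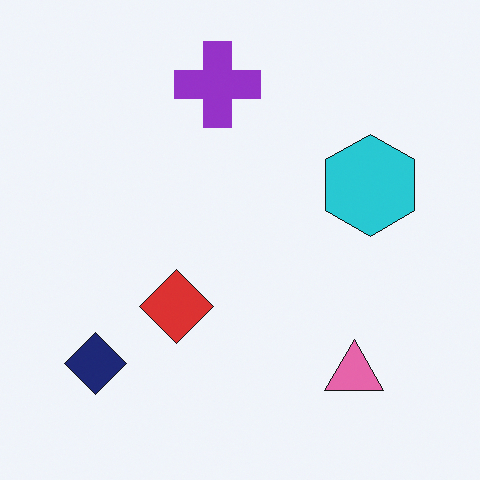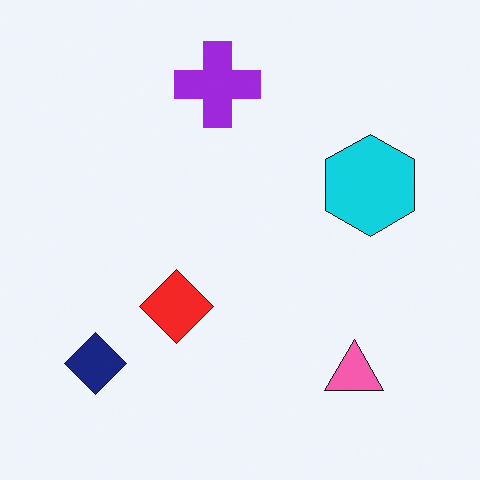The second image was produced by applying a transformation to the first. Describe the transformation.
The transformation is: slightly oversaturated.

All colors are more vivid — a global saturation change.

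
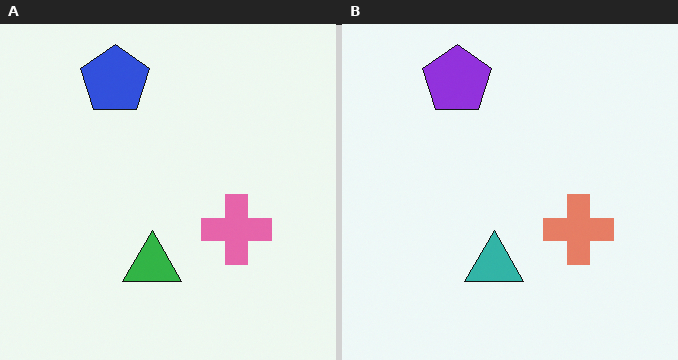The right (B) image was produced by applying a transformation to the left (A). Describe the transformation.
This is the original image hue-shifted slightly.

Every shape's color has rotated by the same amount around the hue wheel — a uniform hue shift.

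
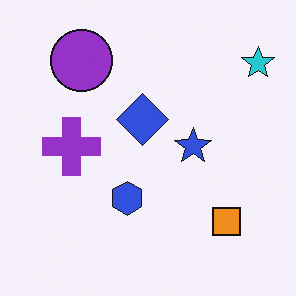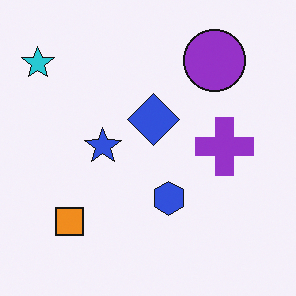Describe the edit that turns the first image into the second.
Flipped horizontally (left ↔ right).

The cyan star is in the top-right of the first image and the top-left of the second — shapes on opposite sides of the vertical midline have swapped in a mirror flip.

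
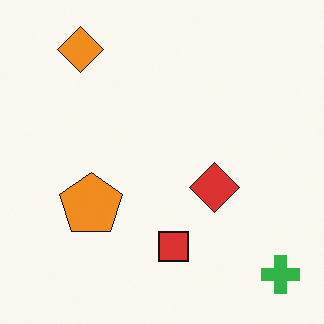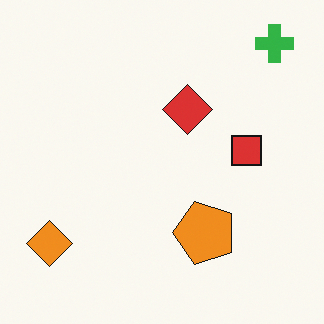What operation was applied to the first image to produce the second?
The image was rotated 90° counter-clockwise.

The green cross sits in the bottom-right of the first image and the top-right of the second — consistent with a whole-image 90° counter-clockwise rotation.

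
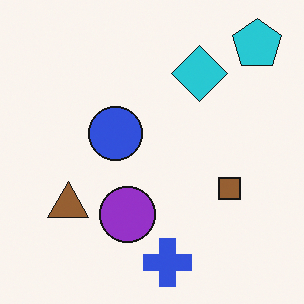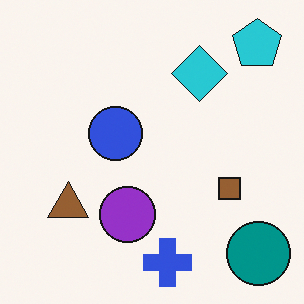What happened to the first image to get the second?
Overlaid with an additional teal circle.

A teal circle appears in the second image that is absent from the first.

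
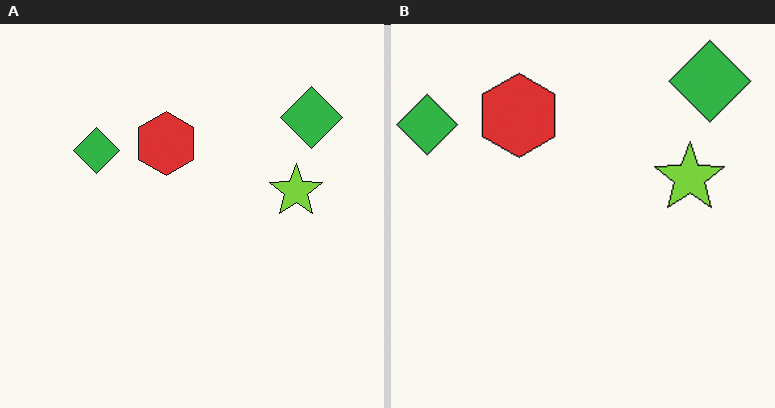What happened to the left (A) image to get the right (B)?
The transformation is: cropped slightly and scaled back up.

The visible shapes are larger and the field of view is narrower; shapes near the original edges may be partly or wholly outside the frame — a crop-and-rescale.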